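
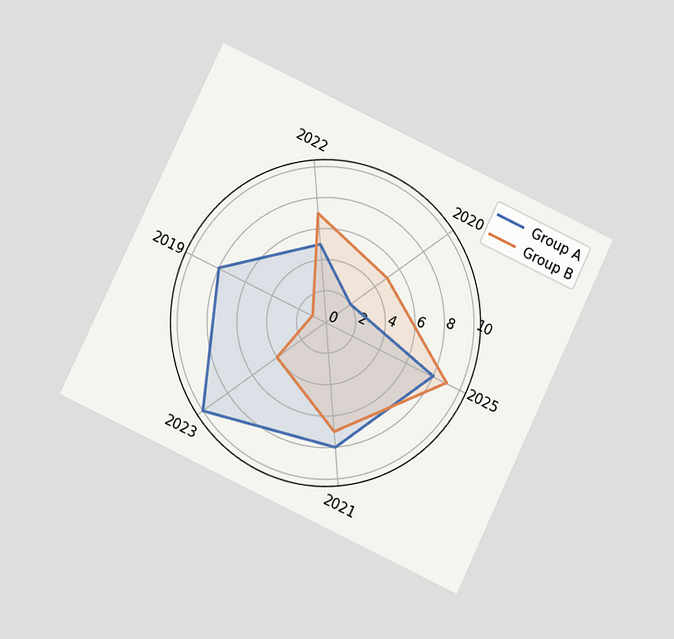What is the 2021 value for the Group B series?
The chart is tilted about 26° clockwise and viewed at a slight angle. On the 2021 axis, Group B reaches 7.

7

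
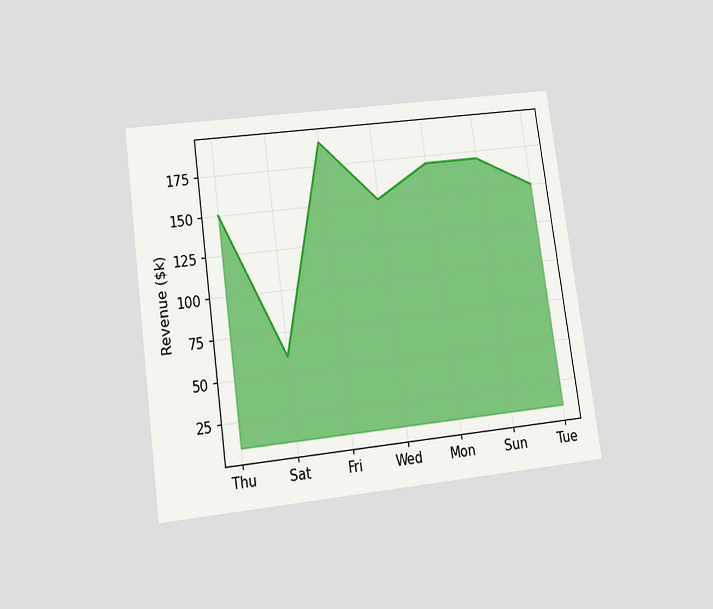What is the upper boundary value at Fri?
$190k

The chart is tilted about 8° counter-clockwise and viewed slightly from below. At Fri the upper boundary is at $190k.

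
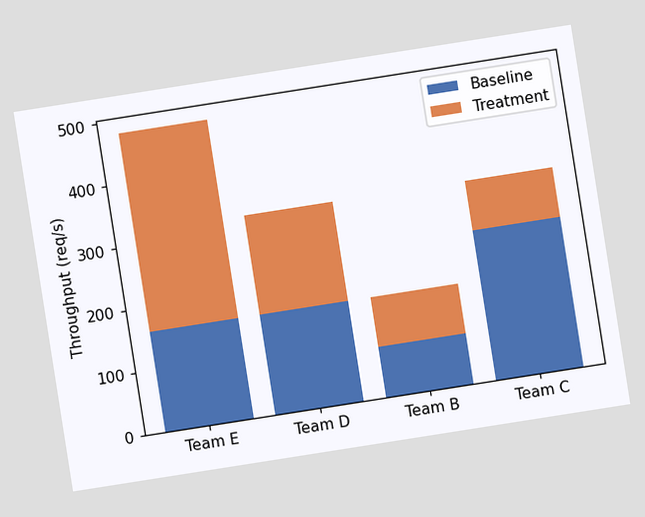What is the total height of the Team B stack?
The chart is tilted about 9° counter-clockwise. The Team B stack's top reaches 160req/s on the y-axis.

160req/s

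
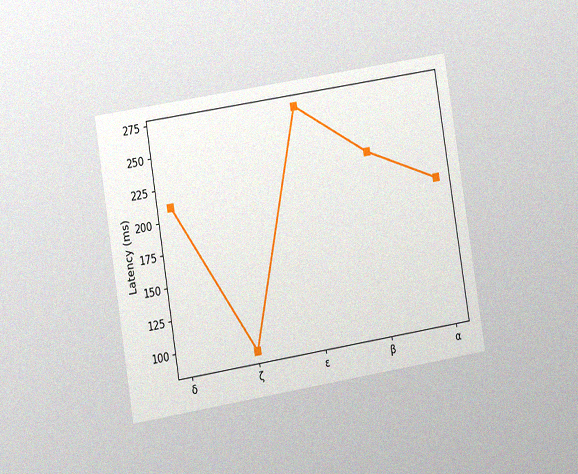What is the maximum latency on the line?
The chart is tilted about 9° counter-clockwise and viewed at a slight angle, with some photo noise. The highest point is at ε, and reading across to the y-axis gives 270ms.

270ms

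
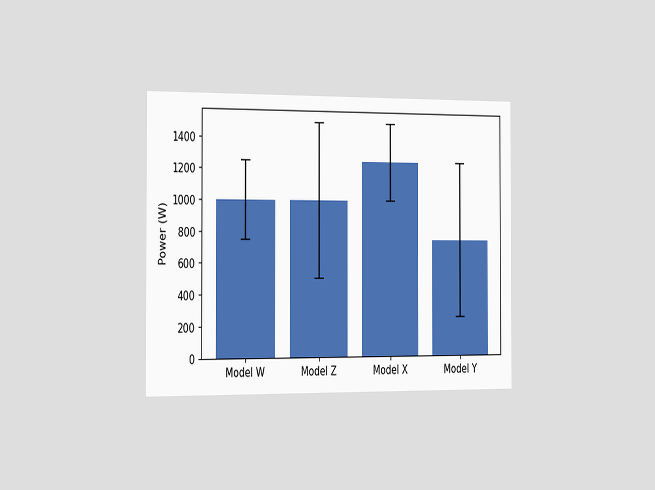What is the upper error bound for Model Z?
The chart is viewed slightly from the left. The Model Z bar's upper whisker reaches 1500W.

1500W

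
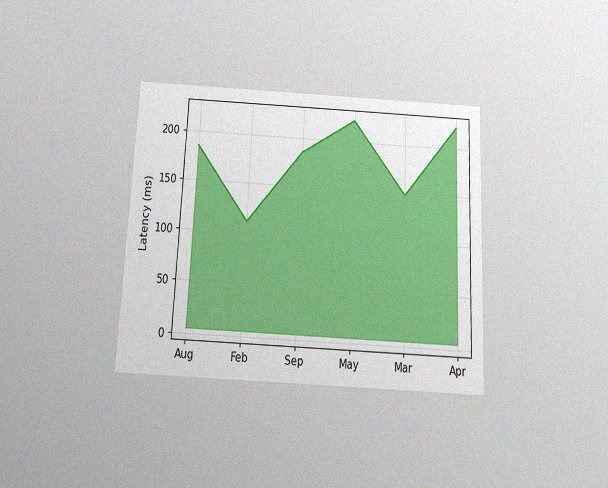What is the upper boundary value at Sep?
The chart is tilted about 3° clockwise and viewed slightly from below, with some photo noise. At Sep the upper boundary is at 185ms.

185ms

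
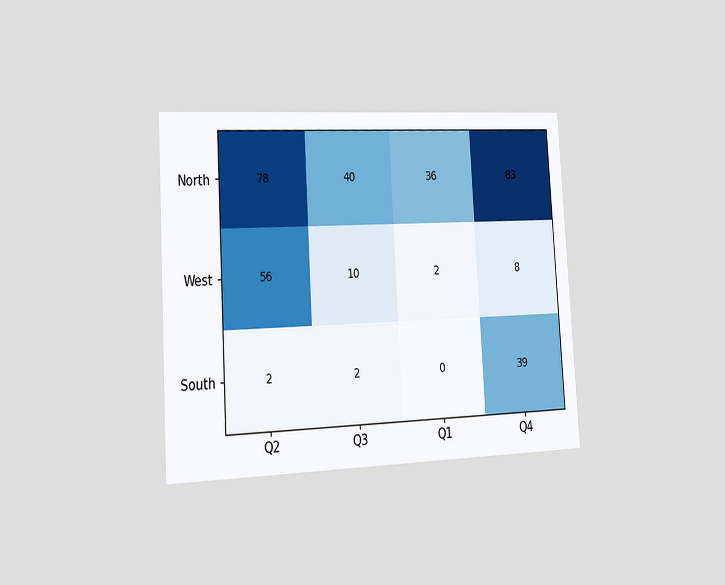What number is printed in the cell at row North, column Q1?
36

The chart is tilted about 3° counter-clockwise and viewed slightly from the left. The (North, Q1) cell reads 36.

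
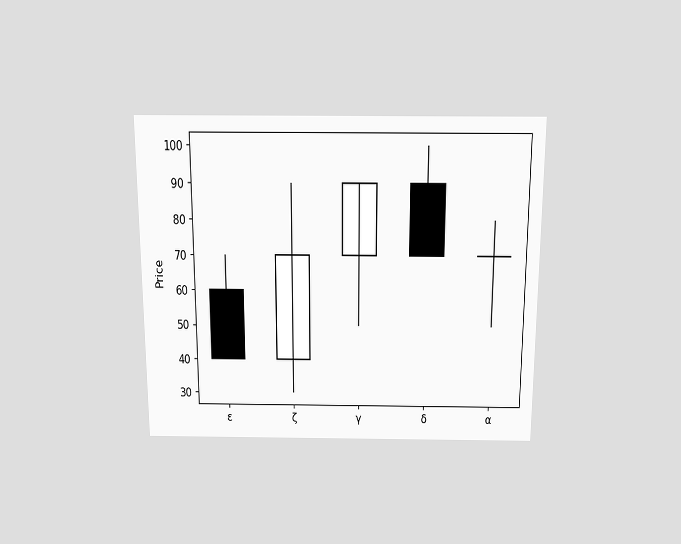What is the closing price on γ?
90

The chart is viewed slightly from above. The γ candle closes at 90.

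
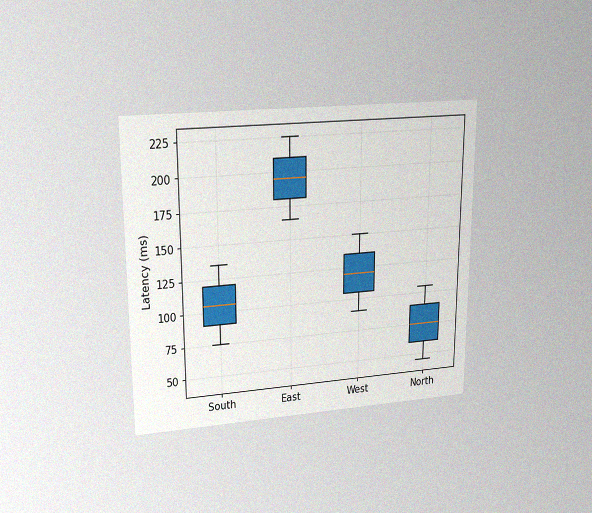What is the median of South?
105ms

The chart is viewed at a slight angle, with some photo noise. The median line in the South box sits at 105ms.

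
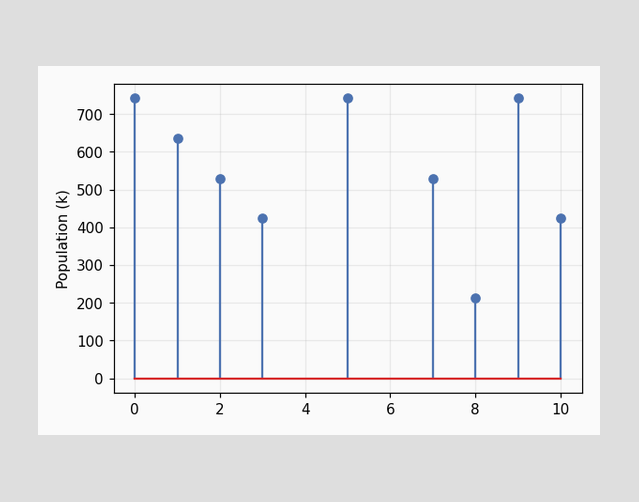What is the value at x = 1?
The stem at x=1 reaches 636k.

636k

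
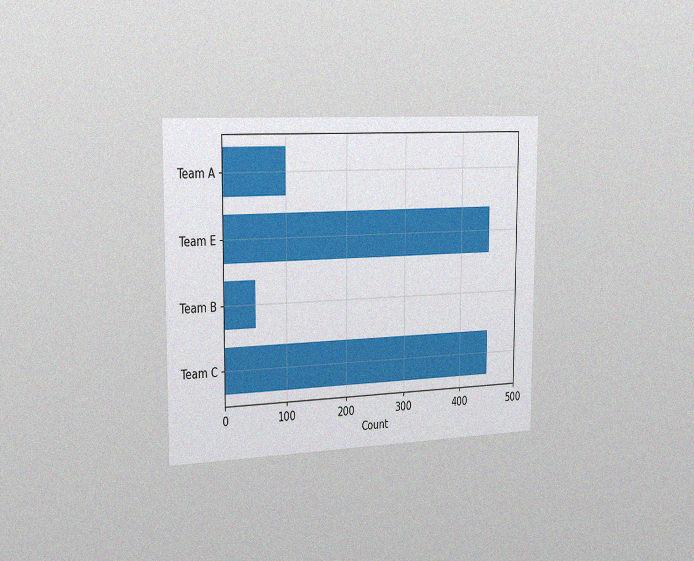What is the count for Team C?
450

The chart is viewed slightly from the left, with some photo noise. Reading along the chart's x-axis, the Team C bar reaches 450.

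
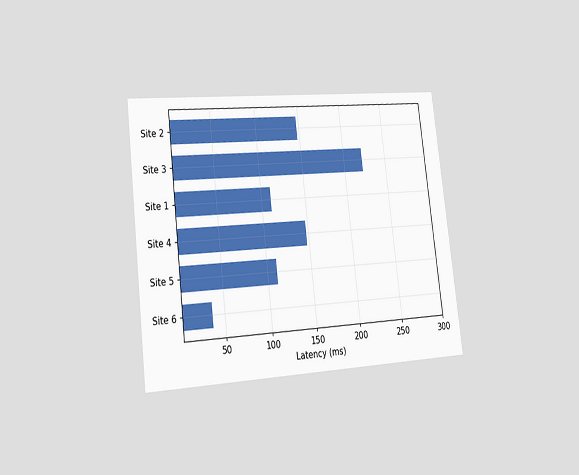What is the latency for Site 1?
The chart is tilted about 7° counter-clockwise and viewed slightly from the left. Reading along the chart's x-axis, the Site 1 bar reaches 111ms.

111ms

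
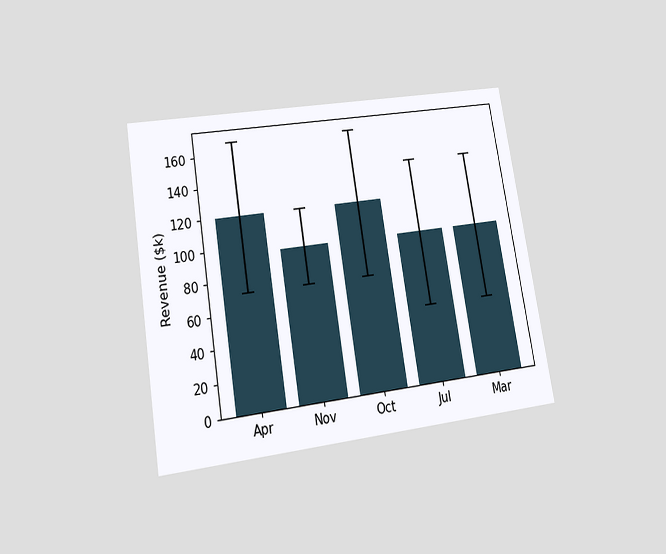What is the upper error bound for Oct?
The chart is tilted about 9° counter-clockwise and viewed at a slight angle. The Oct bar's upper whisker reaches $168k.

$168k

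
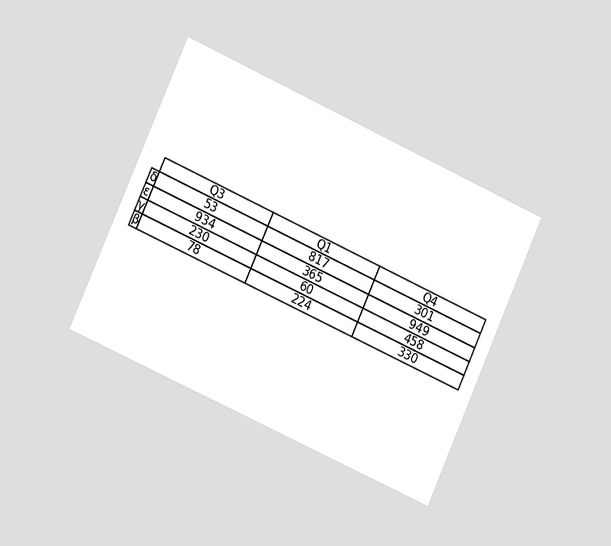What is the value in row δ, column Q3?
53

The chart is tilted about 24° clockwise and viewed slightly from the left. The (δ, Q3) cell reads 53.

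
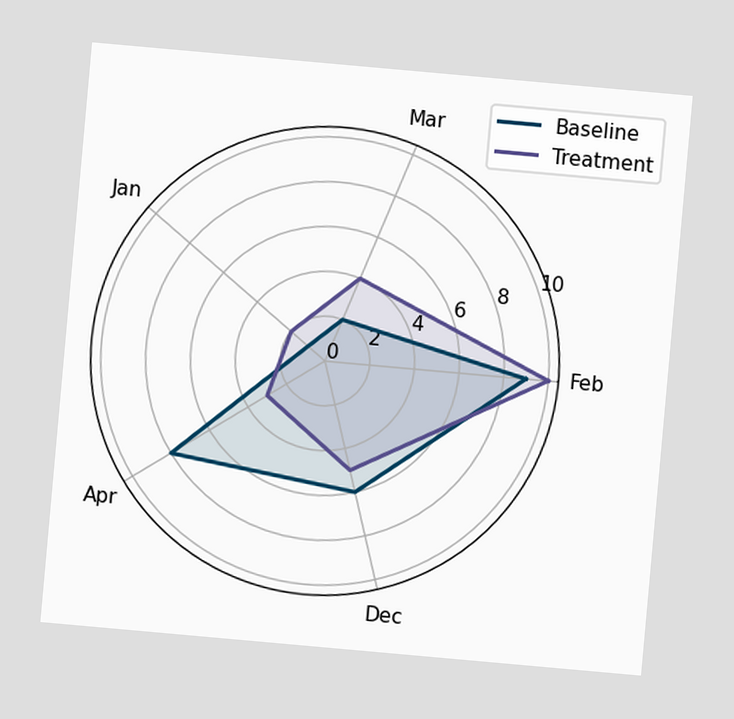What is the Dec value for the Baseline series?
The chart is tilted about 5° clockwise. On the Dec axis, Baseline reaches 6.

6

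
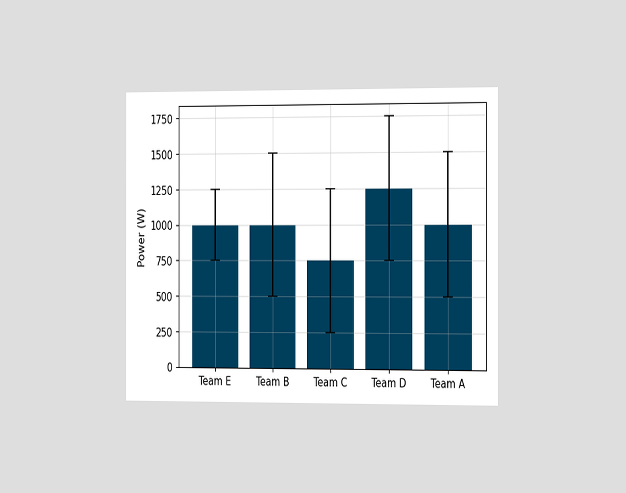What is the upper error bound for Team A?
1500W

The chart is viewed slightly from the right. The Team A bar's upper whisker reaches 1500W.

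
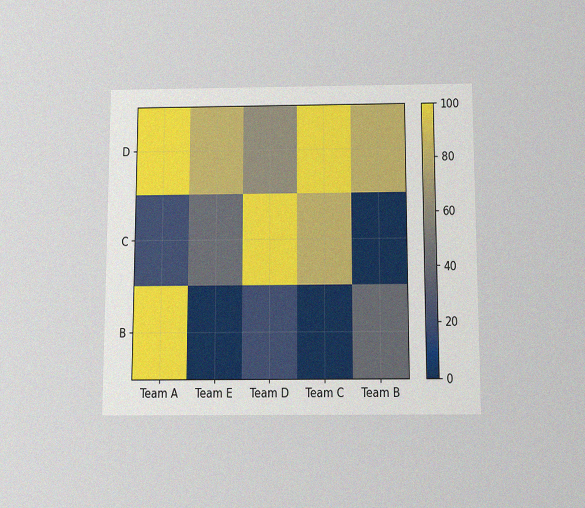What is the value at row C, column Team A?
20

The chart is viewed slightly from below, with some photo noise. Matching cell (C, Team A) against the colorbar gives 20.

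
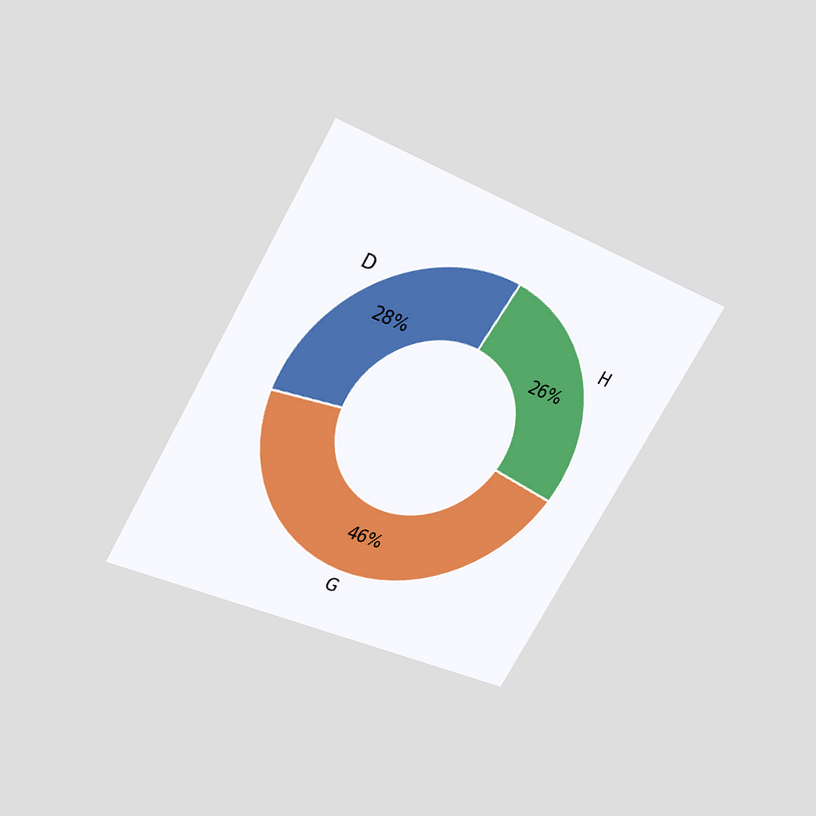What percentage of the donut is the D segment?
28%

The chart is tilted about 30° clockwise and viewed slightly from above. The D segment takes up 28% of the ring.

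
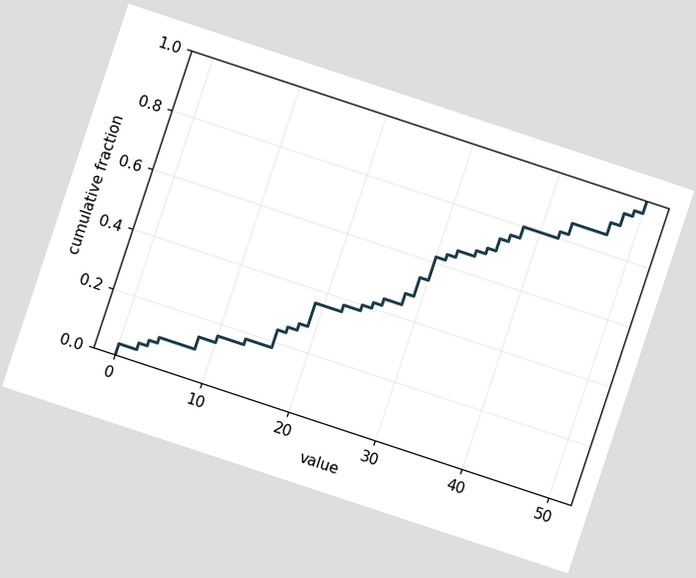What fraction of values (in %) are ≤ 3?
The chart is tilted about 18° clockwise. At x=3 the ECDF step is at 8%.

8%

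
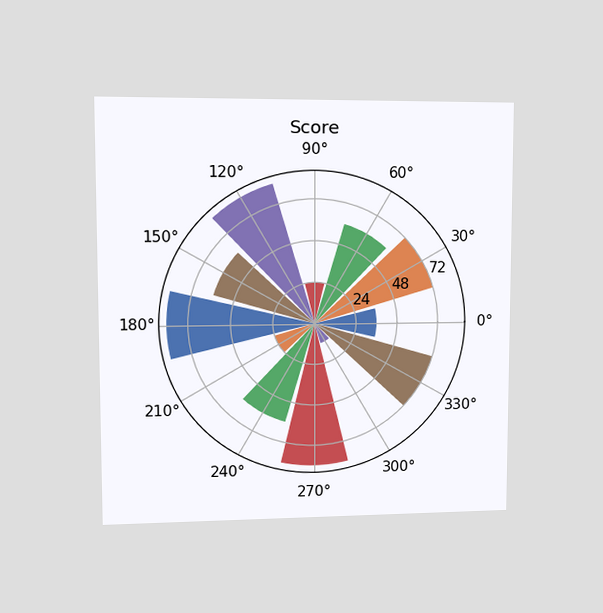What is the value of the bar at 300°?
12

The chart is viewed at a slight angle. The bar at 300° reaches 12 on the radial axis.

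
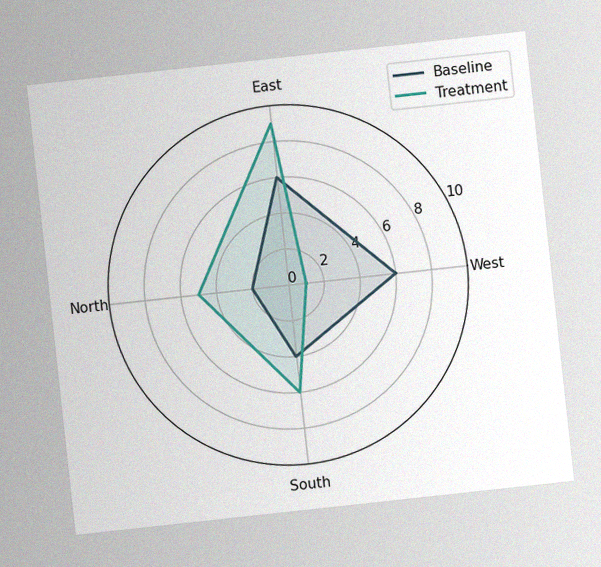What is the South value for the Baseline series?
The chart is tilted about 6° counter-clockwise, with some photo noise. On the South axis, Baseline reaches 4.

4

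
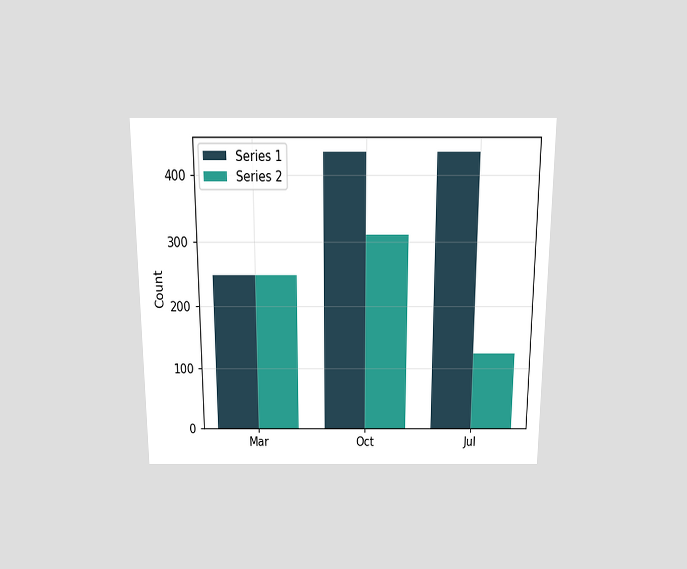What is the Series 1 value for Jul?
The chart is viewed slightly from above. The Series 1 bar at Jul reaches 434 on the y-axis.

434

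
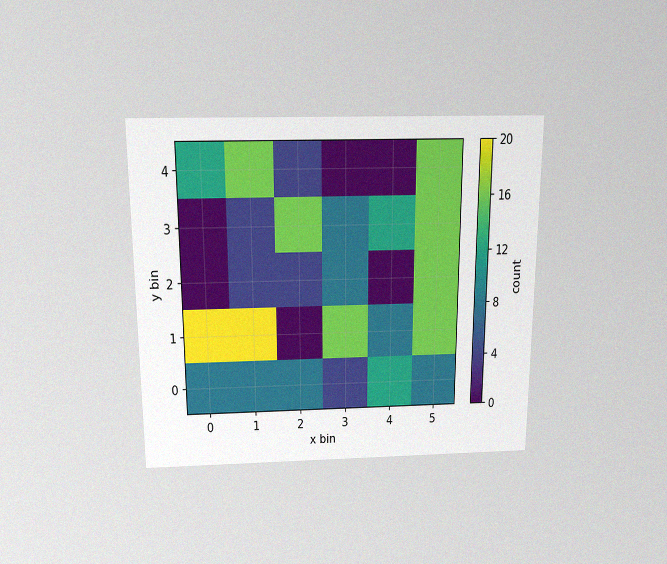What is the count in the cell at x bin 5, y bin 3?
The chart is viewed slightly from above, with some photo noise. Matching the cell (5, 3) against the colorbar gives 16.

16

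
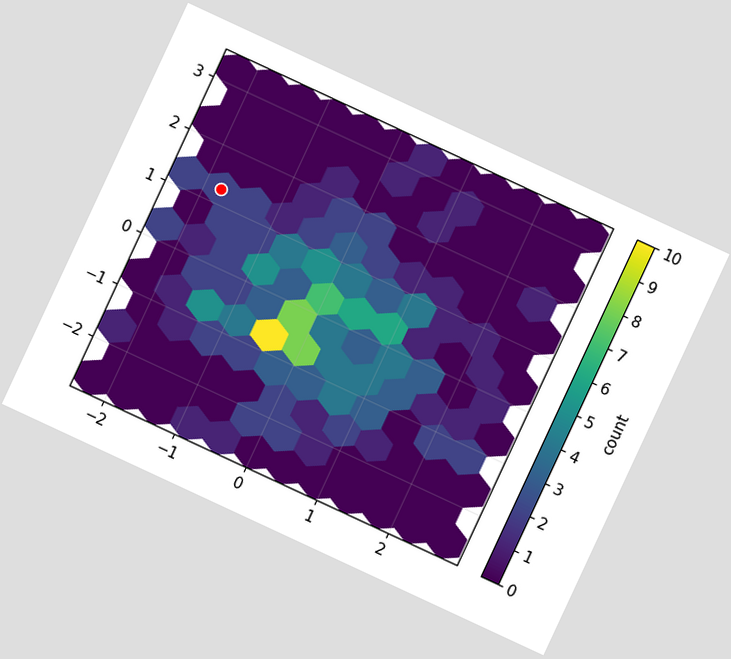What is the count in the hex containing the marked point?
The chart is tilted about 25° clockwise. The marked hex reads 2 on the colorbar.

2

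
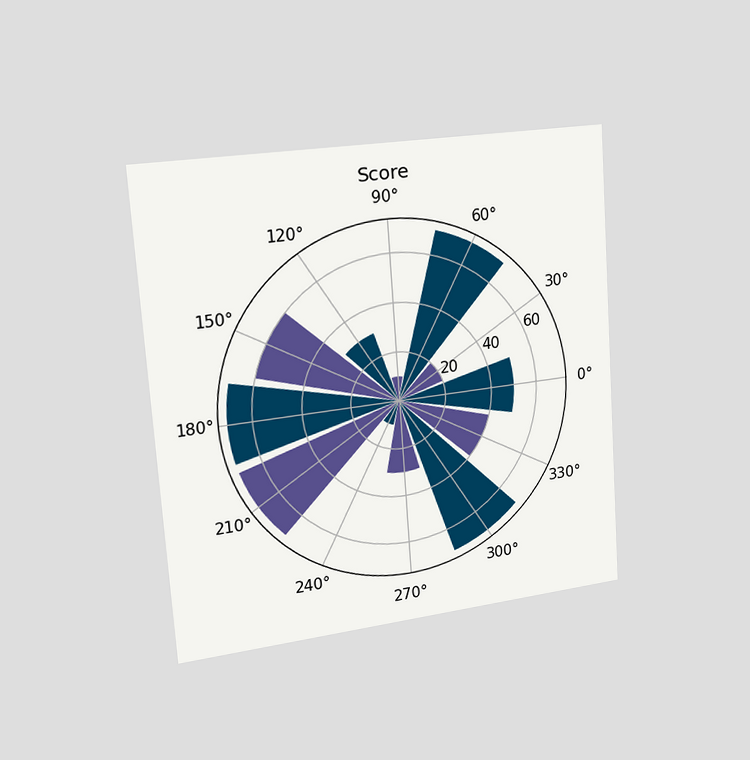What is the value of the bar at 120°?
The chart is tilted about 4° counter-clockwise and viewed slightly from the left. The bar at 120° reaches 30 on the radial axis.

30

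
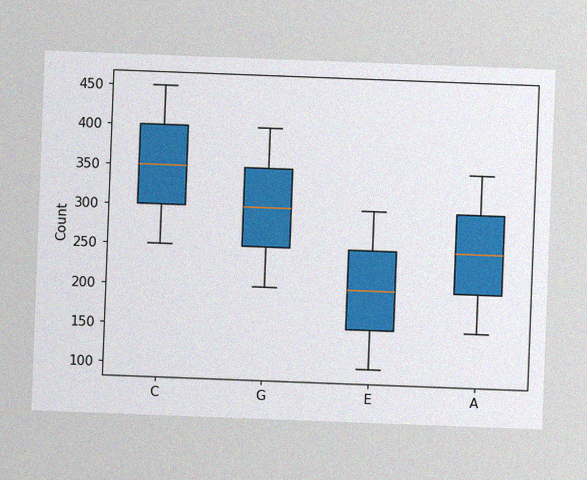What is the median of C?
The chart is tilted about 2° clockwise, with some photo noise. The median line in the C box sits at 350.

350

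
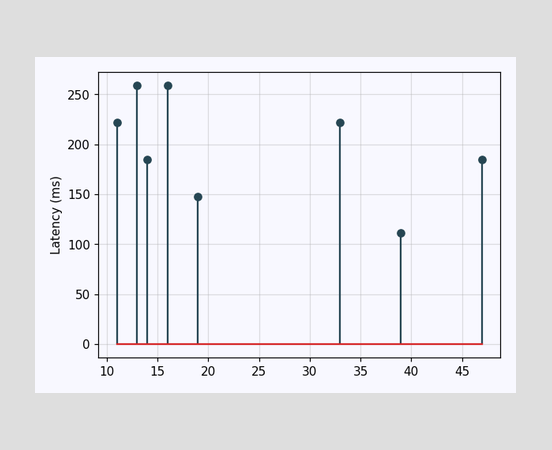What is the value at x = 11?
222ms

The stem at x=11 reaches 222ms.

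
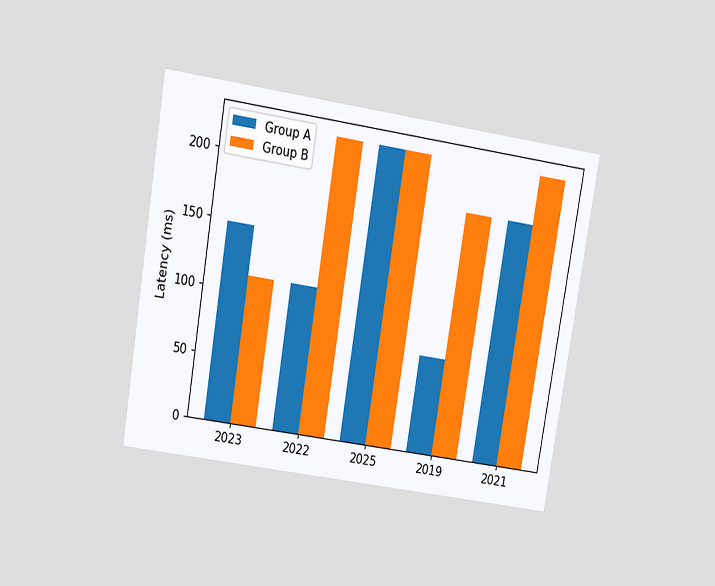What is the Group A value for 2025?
222ms

The chart is tilted about 9° clockwise and viewed slightly from above. The Group A bar at 2025 reaches 222ms on the y-axis.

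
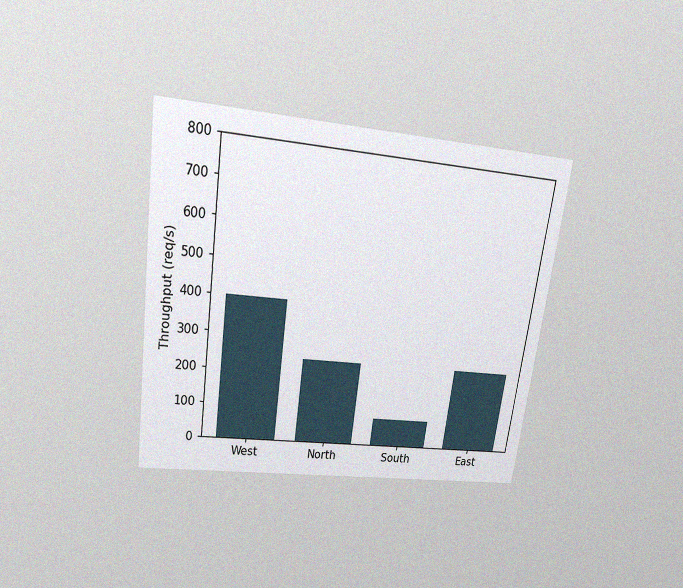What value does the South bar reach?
The chart is tilted about 8° clockwise and viewed slightly from above, with some photo noise. Reading along the chart's y-axis, the South bar reaches 80req/s.

80req/s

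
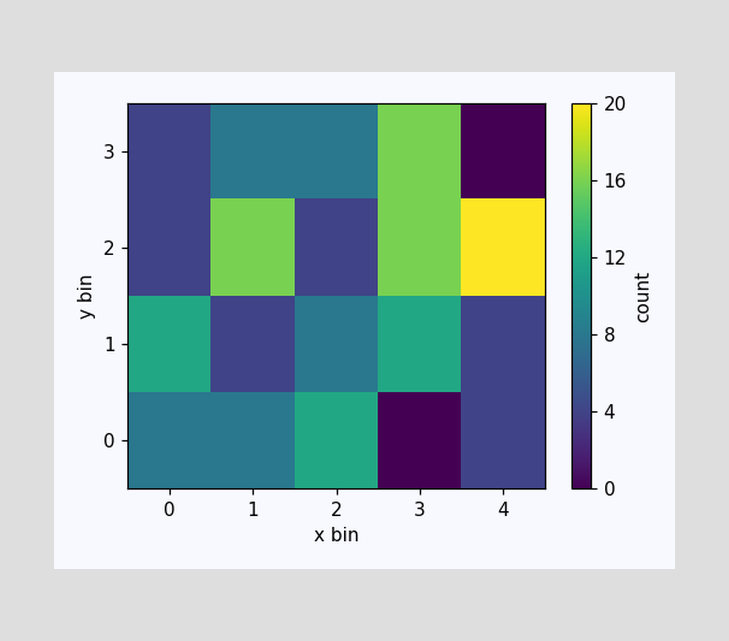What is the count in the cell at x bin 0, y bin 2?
4

Matching the cell (0, 2) against the colorbar gives 4.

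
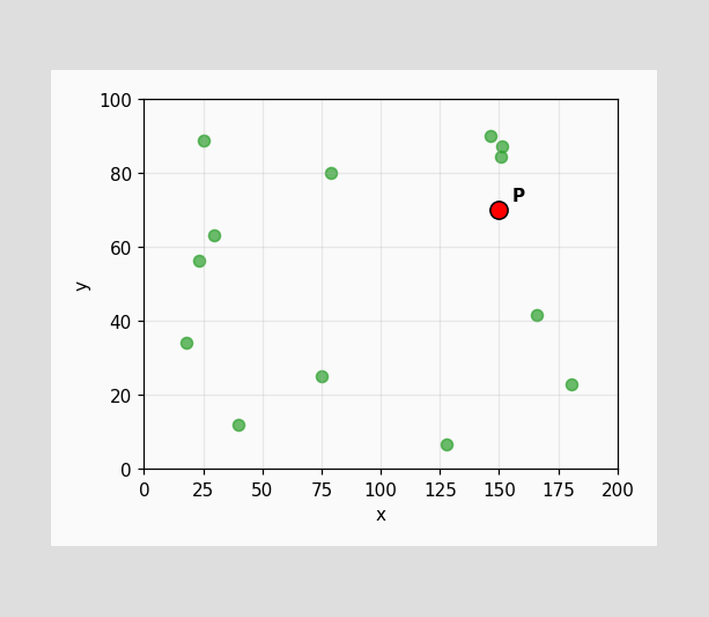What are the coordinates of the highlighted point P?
Following the gridlines from P to each axis, P sits at (150, 70).

(150, 70)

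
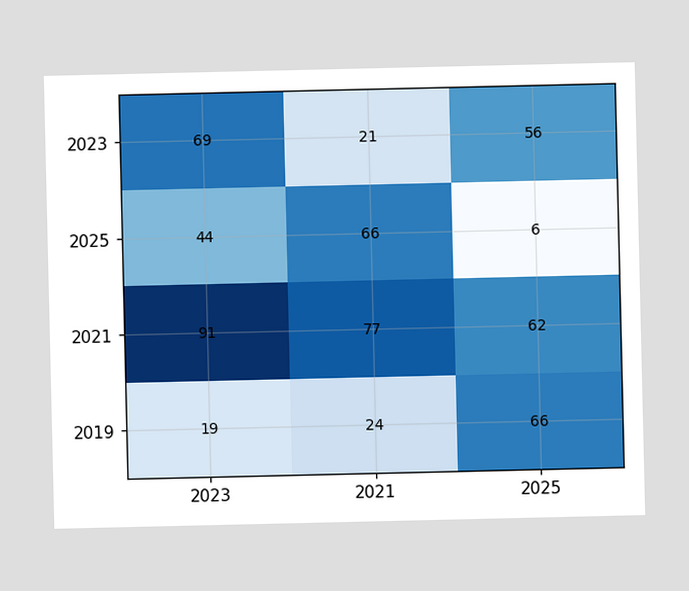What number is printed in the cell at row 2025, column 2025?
6

The (2025, 2025) cell reads 6.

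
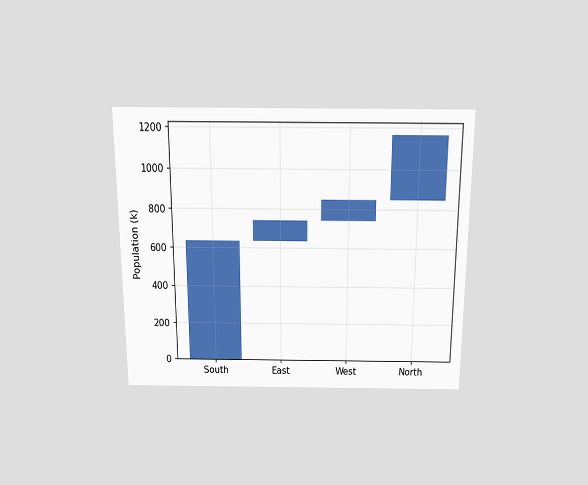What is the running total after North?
The chart is viewed slightly from above. After North the running total reaches 1166k.

1166k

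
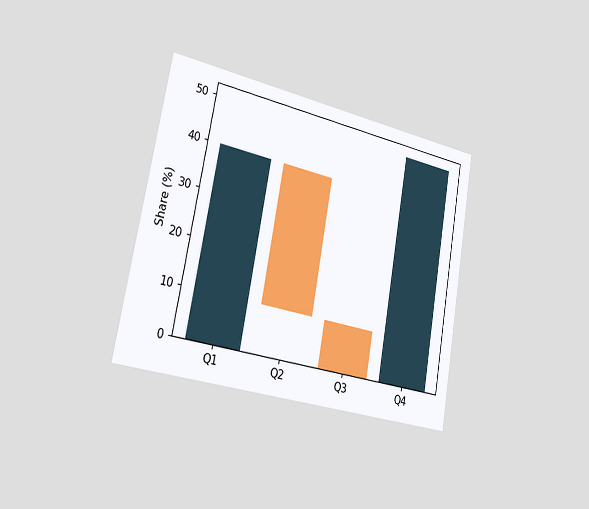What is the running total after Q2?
The chart is tilted about 10° clockwise and viewed slightly from the left. After Q2 the running total reaches 10%.

10%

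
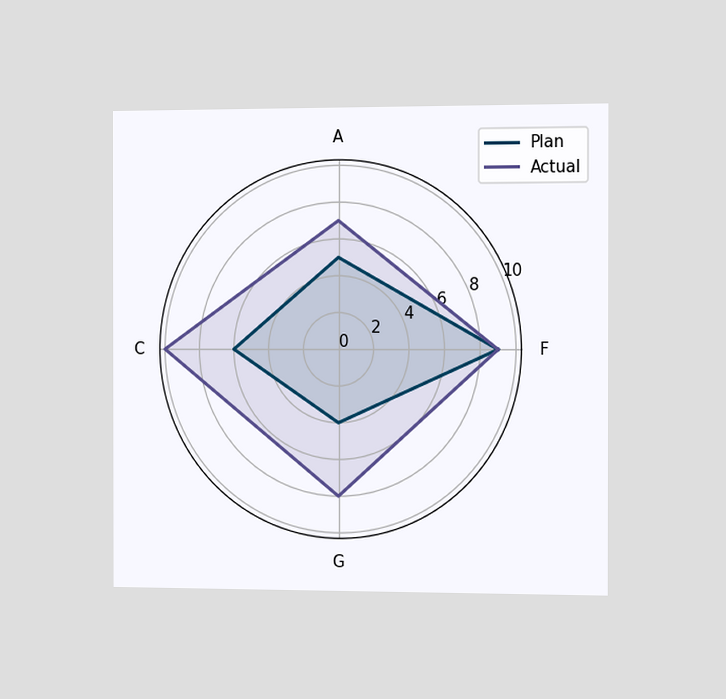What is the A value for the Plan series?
The chart is viewed slightly from the right. On the A axis, Plan reaches 5.

5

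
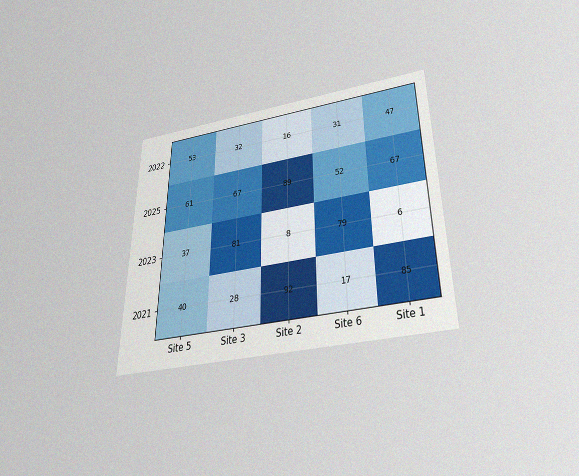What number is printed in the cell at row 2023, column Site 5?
The chart is viewed slightly from below, with some photo noise. The (2023, Site 5) cell reads 37.

37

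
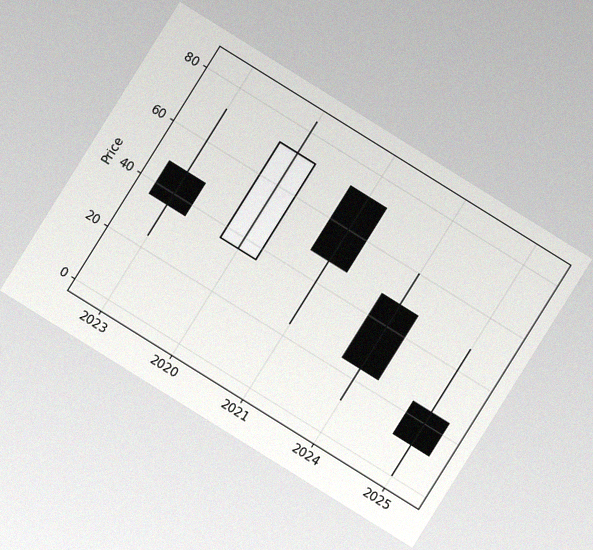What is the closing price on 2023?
36

The chart is tilted about 32° clockwise, with some photo noise. The 2023 candle closes at 36.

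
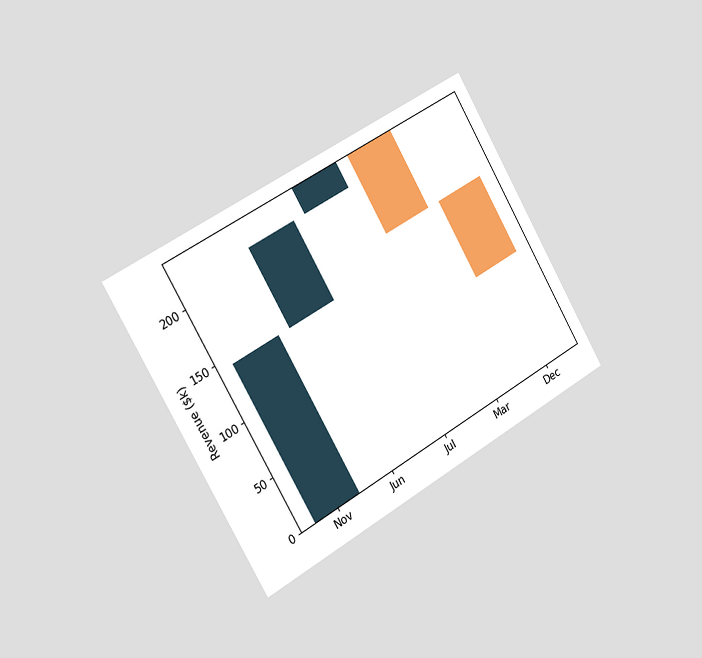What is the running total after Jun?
The chart is tilted about 30° counter-clockwise and viewed slightly from the left. After Jun the running total reaches $216k.

$216k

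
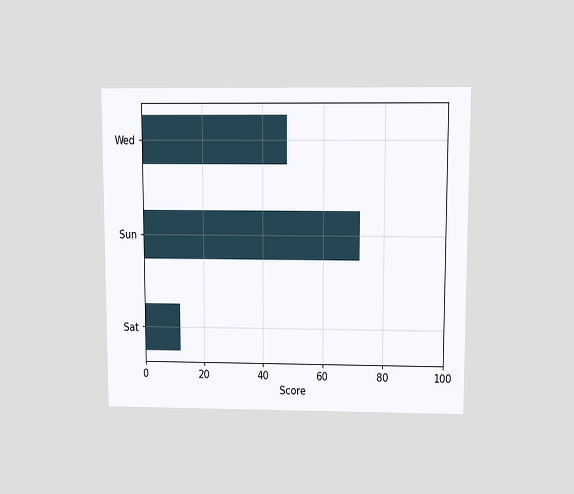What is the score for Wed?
The chart is viewed slightly from above. Reading along the chart's x-axis, the Wed bar reaches 48.

48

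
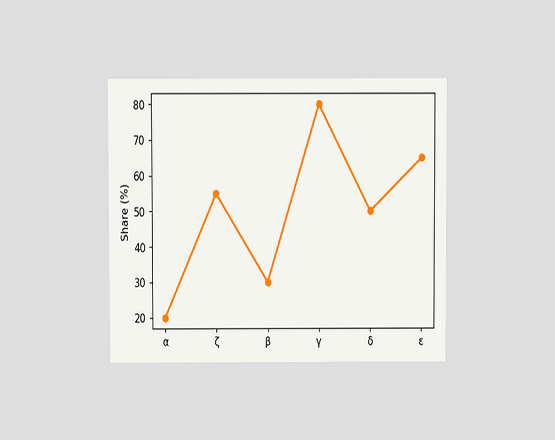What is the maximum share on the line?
80%

The chart is viewed at a slight angle. The highest point is at γ, and reading across to the y-axis gives 80%.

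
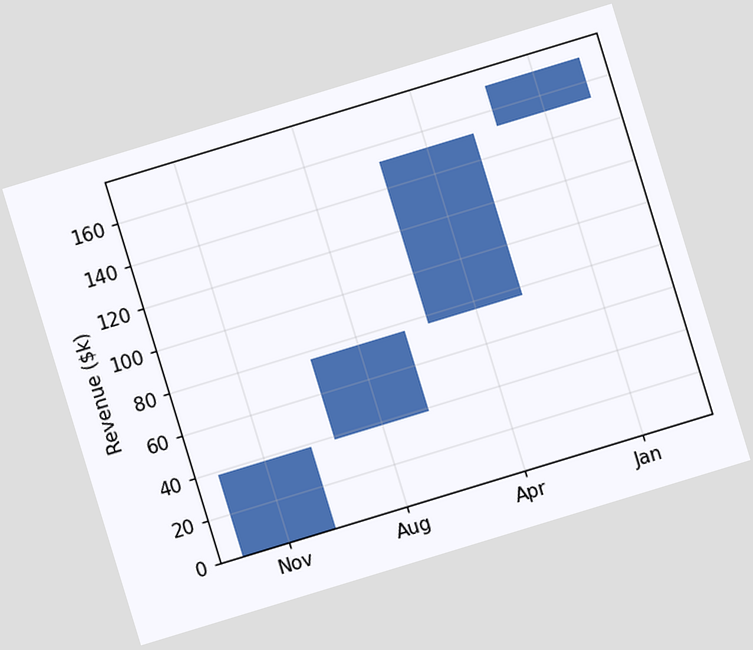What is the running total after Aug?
$76k

The chart is tilted about 17° counter-clockwise. After Aug the running total reaches $76k.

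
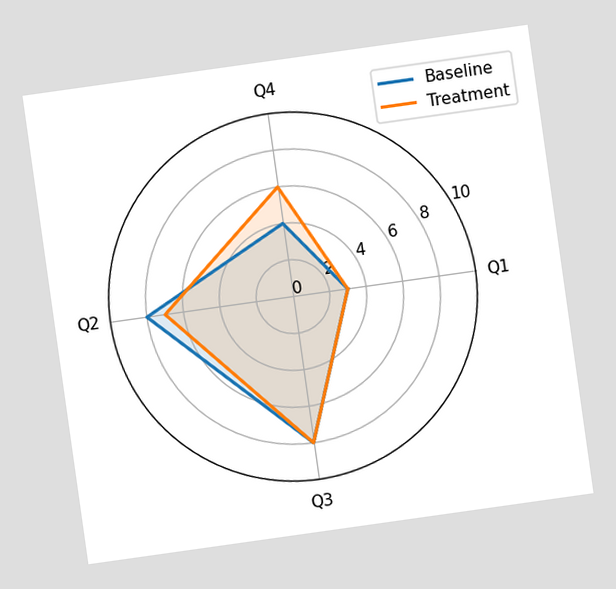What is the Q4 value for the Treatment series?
6

The chart is tilted about 8° counter-clockwise. On the Q4 axis, Treatment reaches 6.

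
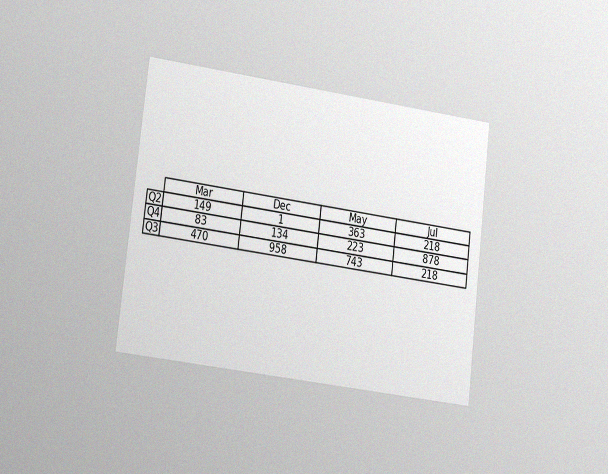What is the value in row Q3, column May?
743

The chart is tilted about 7° clockwise and viewed slightly from the left, with some photo noise. The (Q3, May) cell reads 743.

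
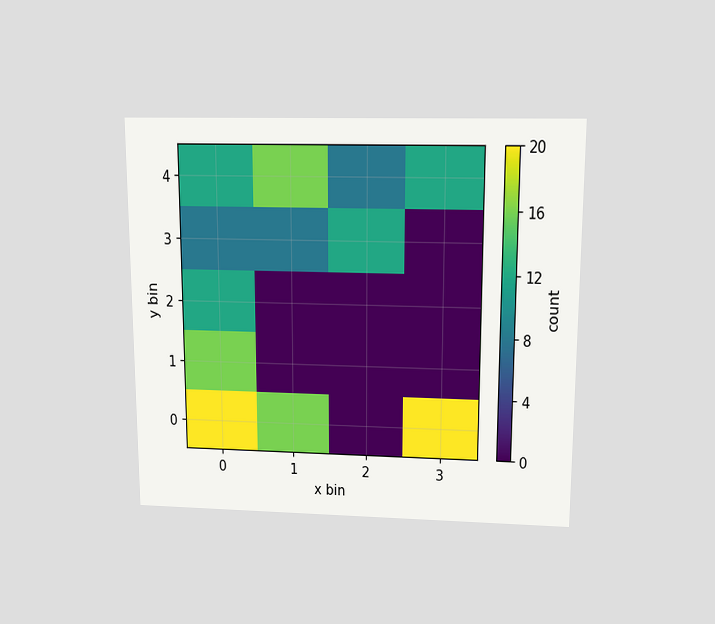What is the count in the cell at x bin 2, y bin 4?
The chart is viewed slightly from above. Matching the cell (2, 4) against the colorbar gives 8.

8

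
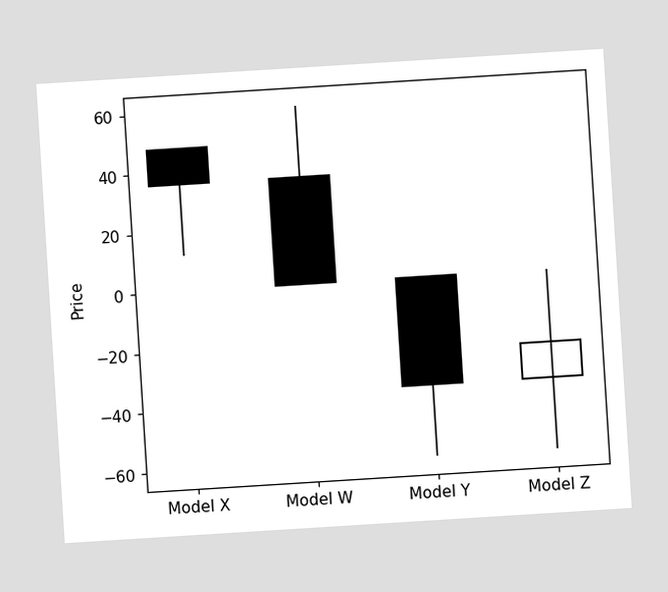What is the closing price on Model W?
The chart is tilted about 4° counter-clockwise. The Model W candle closes at 0.

0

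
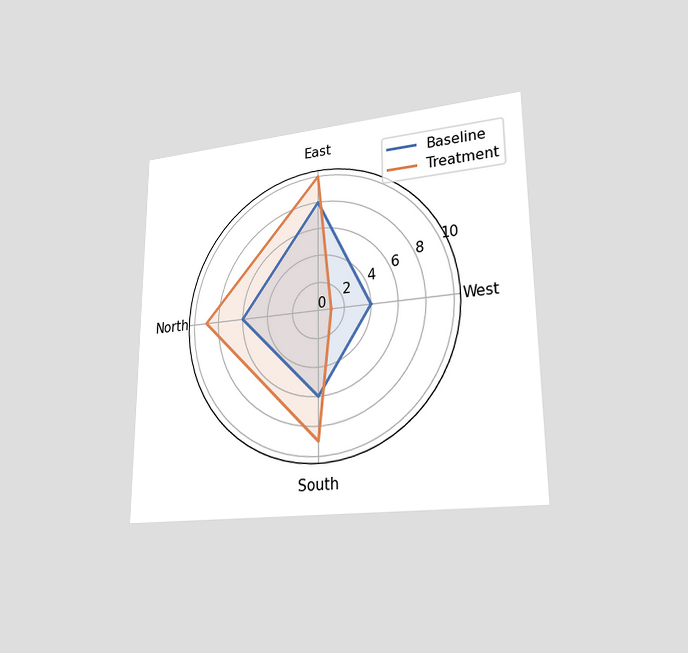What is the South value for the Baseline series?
6

The chart is viewed at a slight angle. On the South axis, Baseline reaches 6.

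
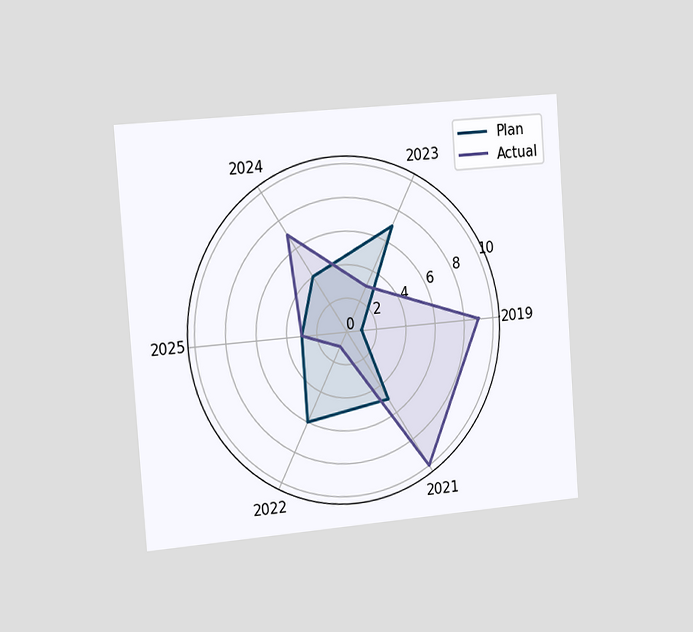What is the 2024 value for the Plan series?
4

The chart is tilted about 4° counter-clockwise and viewed slightly from the left. On the 2024 axis, Plan reaches 4.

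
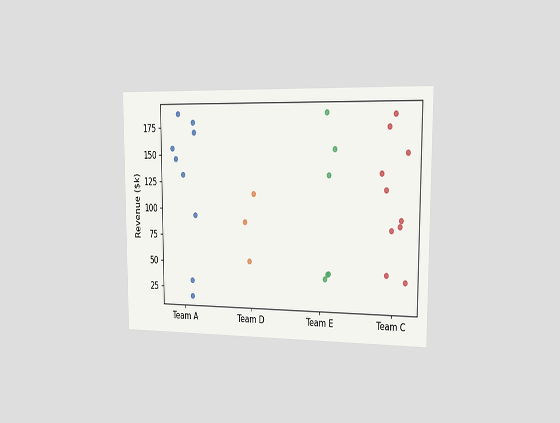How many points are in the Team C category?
10

The chart is viewed slightly from the right. Counting the markers in the Team C column gives 10.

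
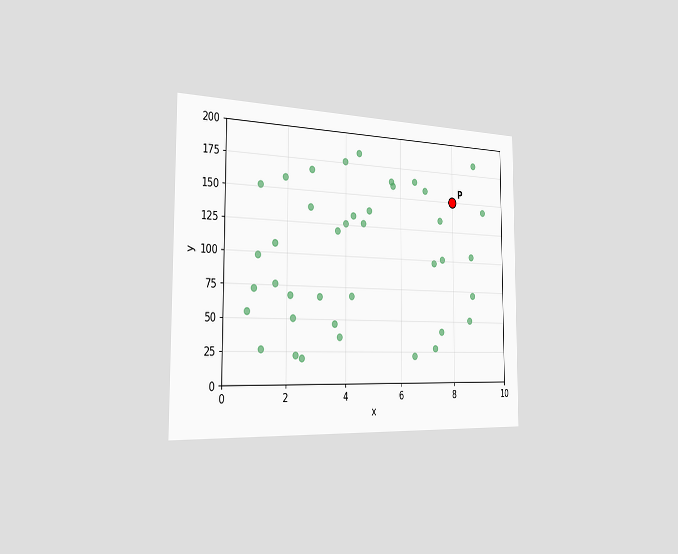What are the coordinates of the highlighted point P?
The chart is viewed slightly from the left. Following the gridlines from P to each axis, P sits at (8, 150).

(8, 150)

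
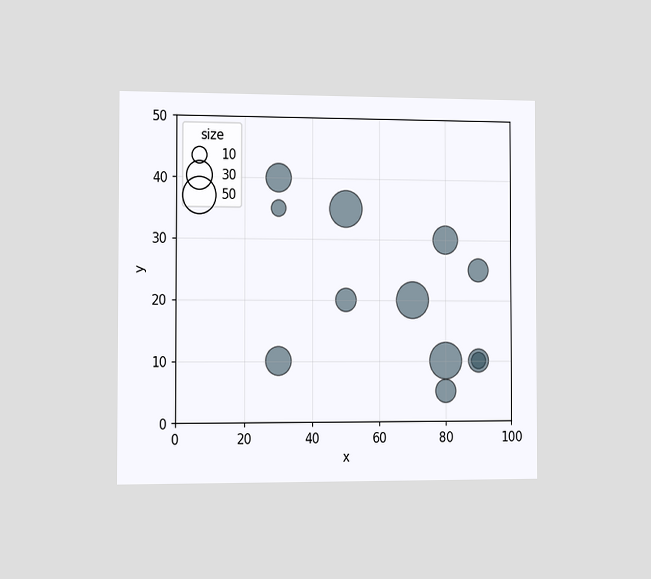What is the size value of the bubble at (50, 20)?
20

The chart is viewed slightly from the left. Matching the bubble at (50, 20) against the size legend gives 20.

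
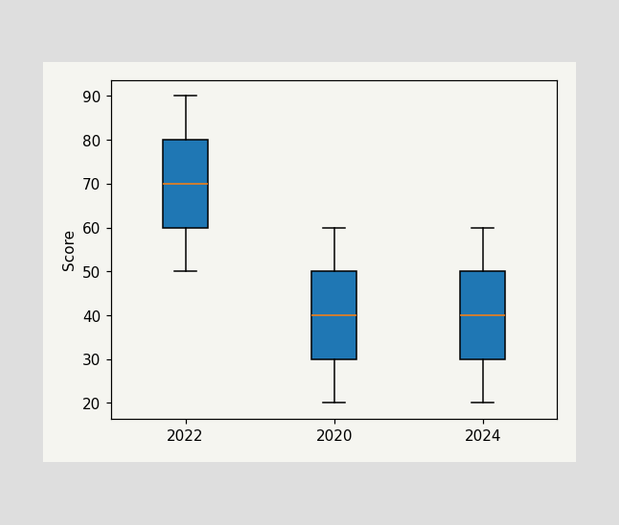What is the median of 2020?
40

The median line in the 2020 box sits at 40.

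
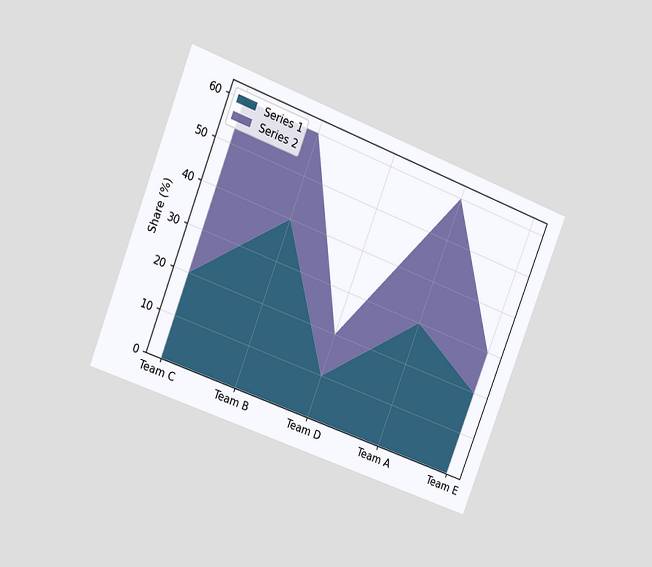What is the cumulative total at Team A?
The chart is tilted about 21° clockwise and viewed at a slight angle. The stacked total at Team A reaches 60%.

60%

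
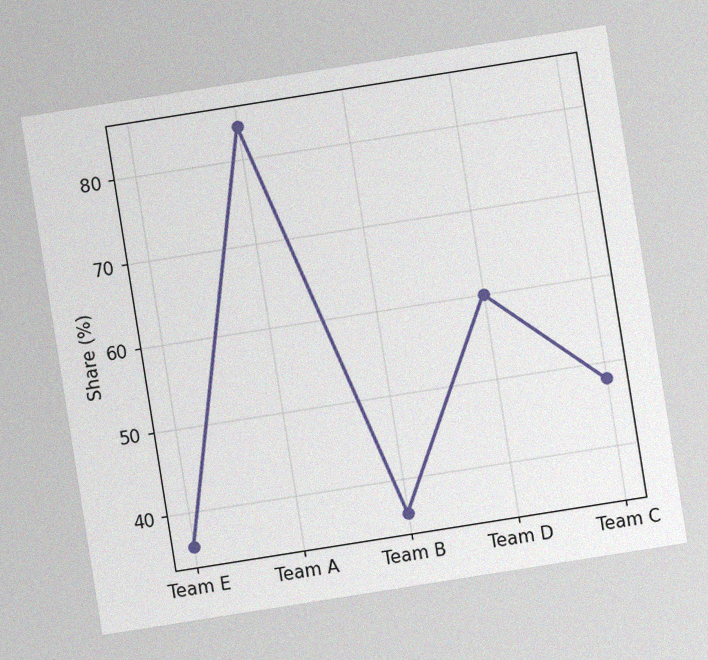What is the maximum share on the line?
The chart is tilted about 9° counter-clockwise, with some photo noise. The highest point is at Team A, and reading across to the y-axis gives 84%.

84%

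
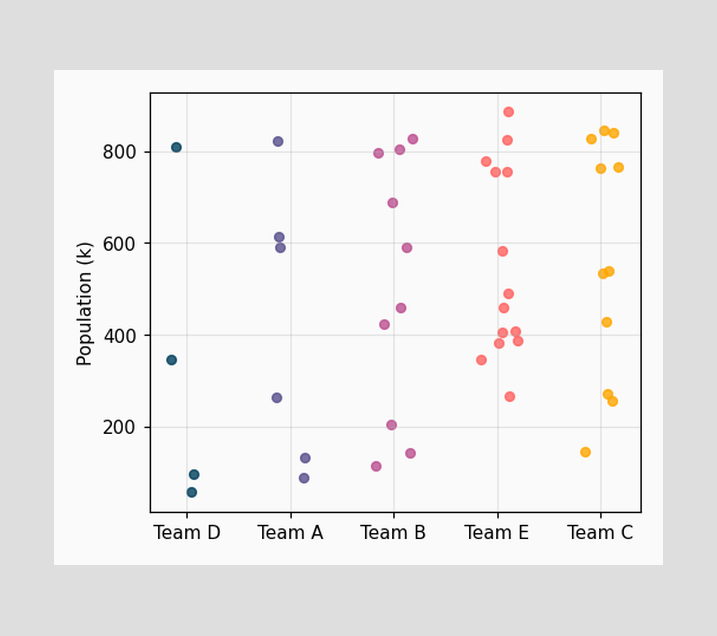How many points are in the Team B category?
Counting the markers in the Team B column gives 10.

10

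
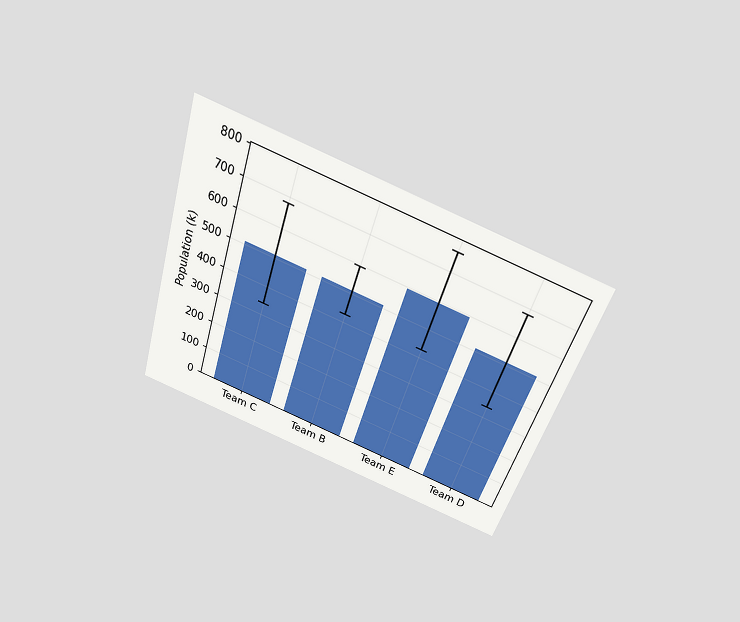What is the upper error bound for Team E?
765k

The chart is tilted about 18° clockwise and viewed slightly from above. The Team E bar's upper whisker reaches 765k.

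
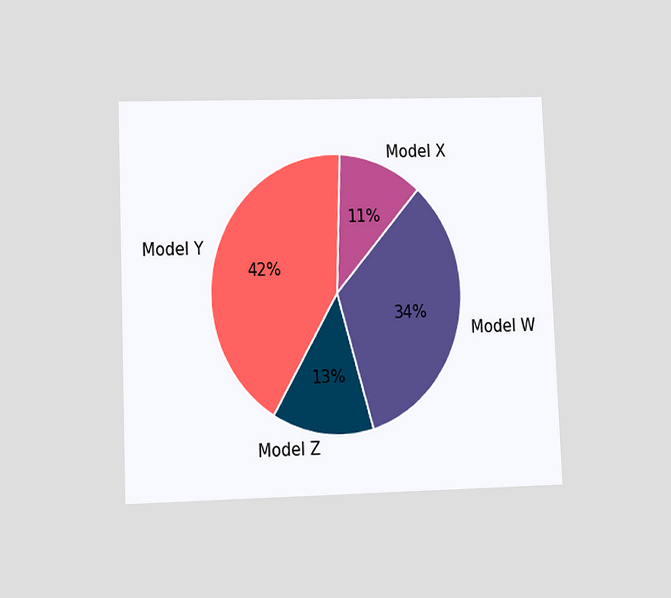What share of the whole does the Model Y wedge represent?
42%

The chart is tilted about 2° counter-clockwise and viewed at a slight angle. The Model Y slice takes up 42% of the pie.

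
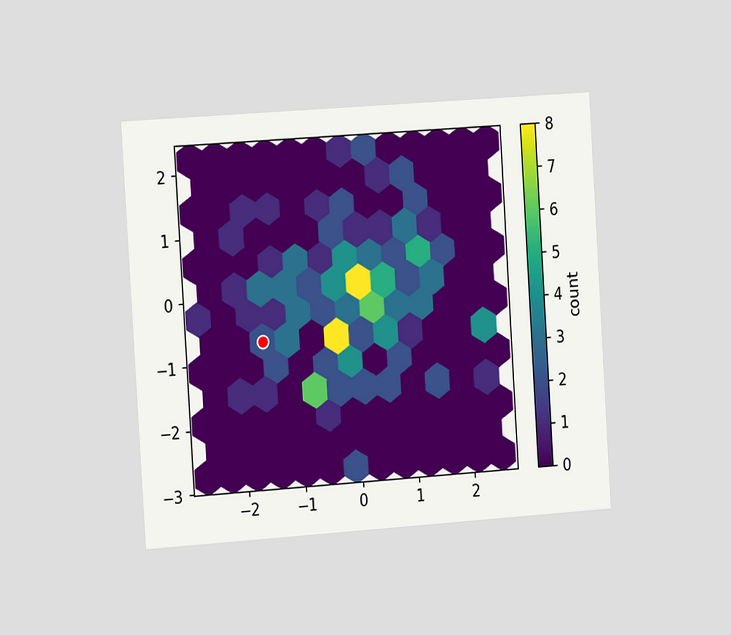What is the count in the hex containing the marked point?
2

The chart is tilted about 4° counter-clockwise and viewed slightly from the left. The marked hex reads 2 on the colorbar.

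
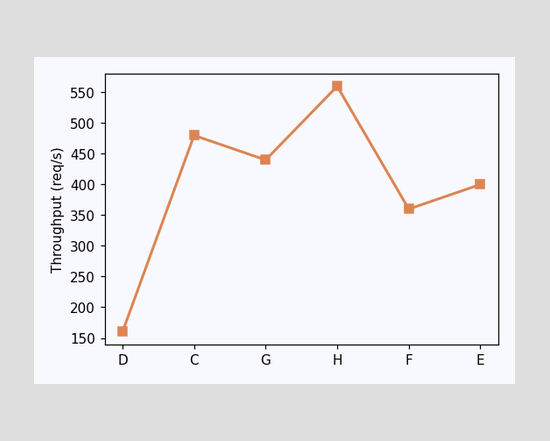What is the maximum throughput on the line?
560req/s

The highest point is at H, and reading across to the y-axis gives 560req/s.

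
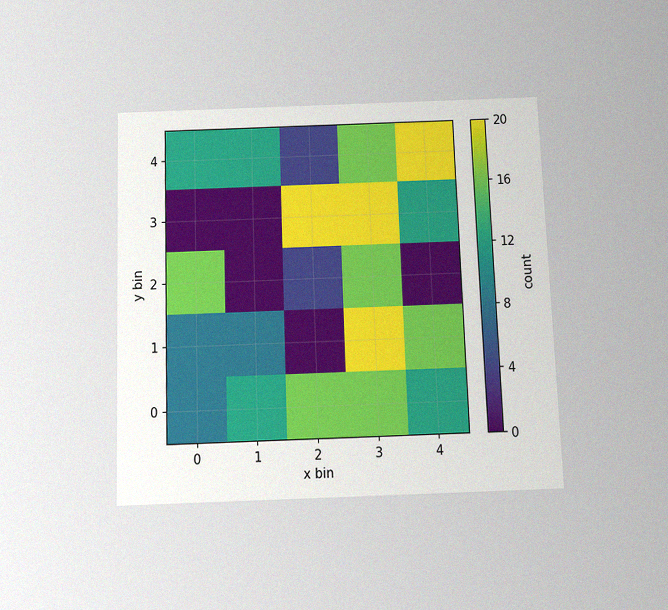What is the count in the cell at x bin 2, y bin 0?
16

The chart is tilted about 2° counter-clockwise and viewed slightly from below, with some photo noise. Matching the cell (2, 0) against the colorbar gives 16.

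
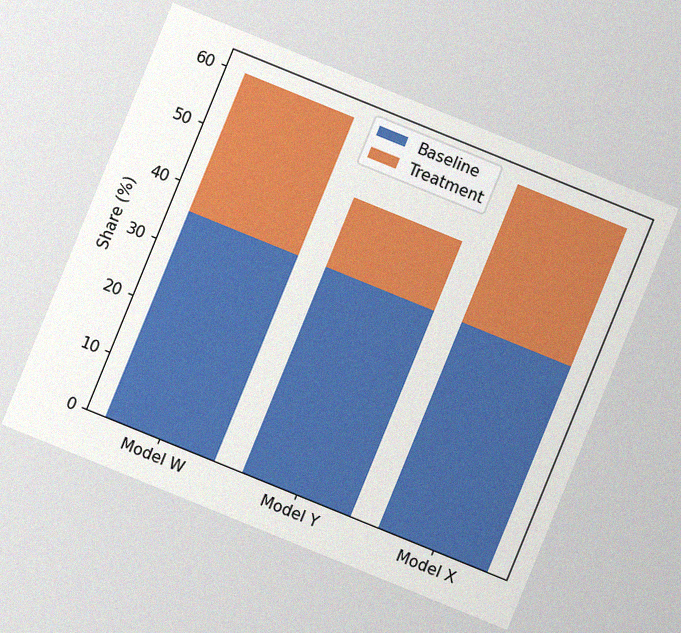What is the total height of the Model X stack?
60%

The chart is tilted about 22° clockwise, with some photo noise. The Model X stack's top reaches 60% on the y-axis.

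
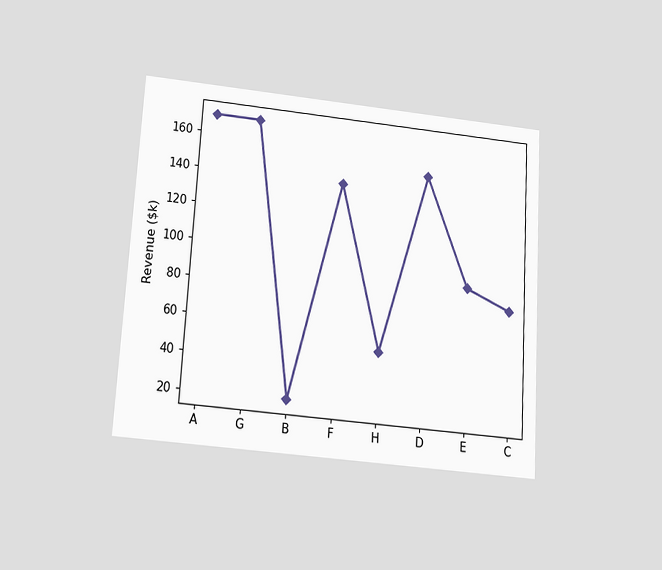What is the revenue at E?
$90k

The chart is tilted about 3° clockwise and viewed slightly from below. At E, the line is at $90k.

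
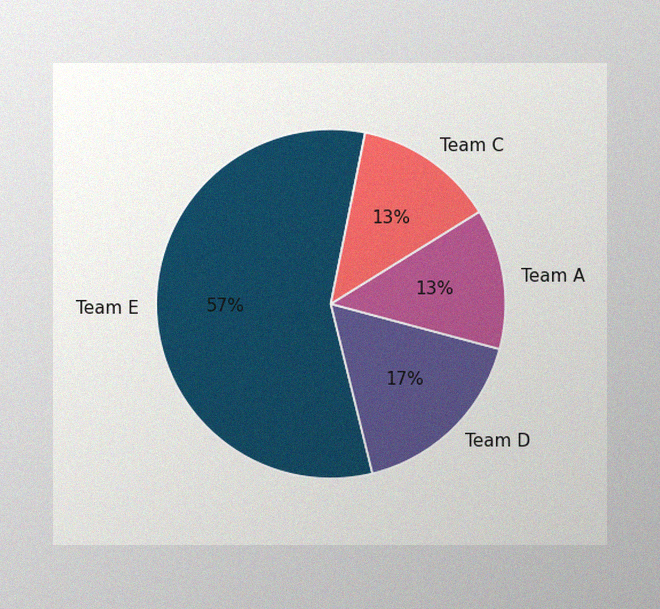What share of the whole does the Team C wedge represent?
The image has some photo noise and uneven lighting. The Team C slice takes up 13% of the pie.

13%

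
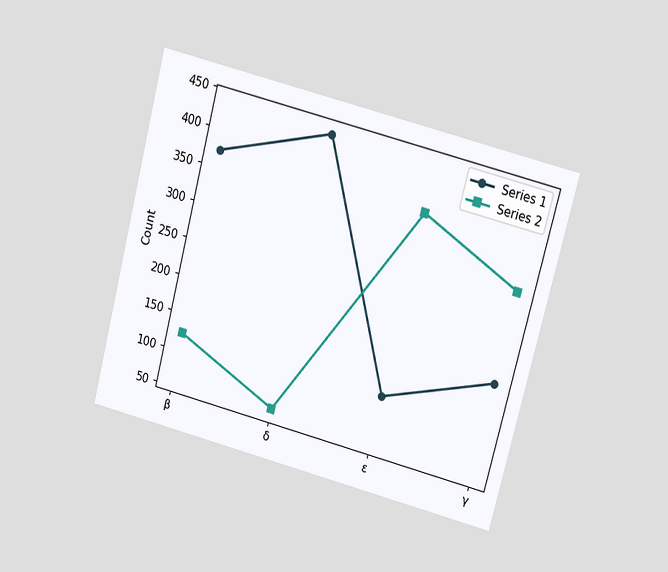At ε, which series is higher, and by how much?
The chart is tilted about 15° clockwise and viewed at a slight angle. At ε, Series 2 sits above the other line by 248.

Series 2, by 248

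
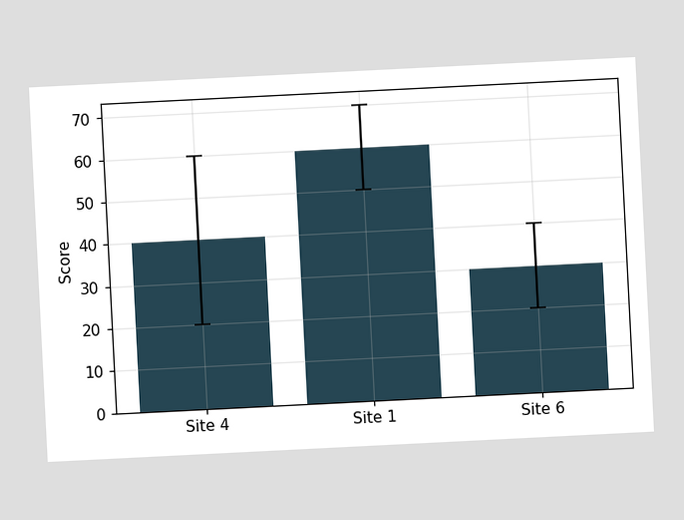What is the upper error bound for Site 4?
60

The chart is tilted about 3° counter-clockwise. The Site 4 bar's upper whisker reaches 60.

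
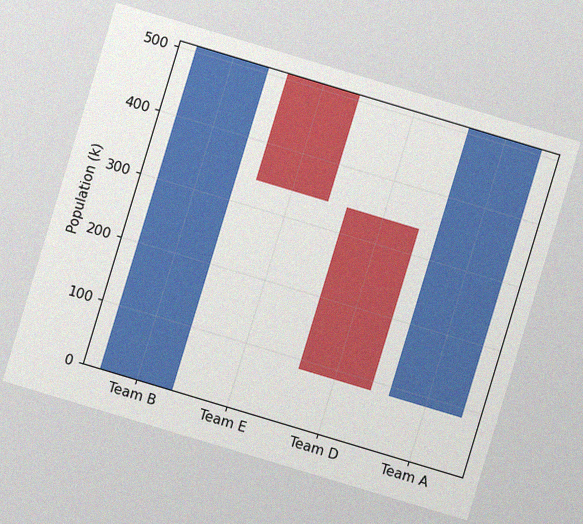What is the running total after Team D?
85k

The chart is tilted about 17° clockwise, with some photo noise. After Team D the running total reaches 85k.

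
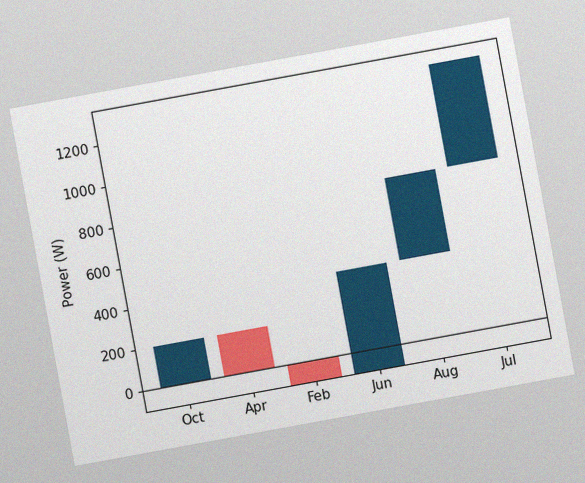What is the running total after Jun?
The chart is tilted about 10° counter-clockwise, with some photo noise. After Jun the running total reaches 400W.

400W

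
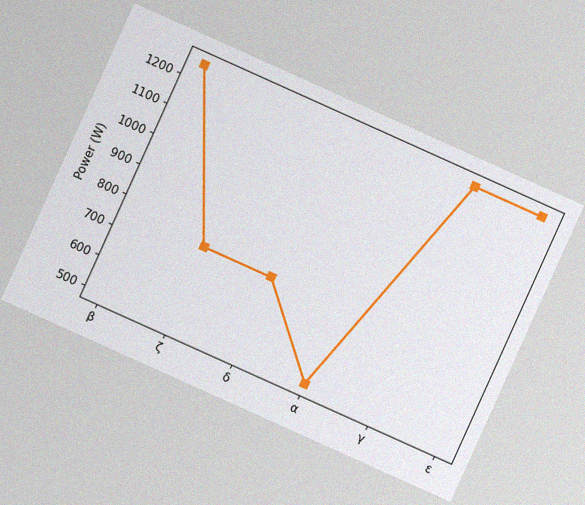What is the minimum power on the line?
The chart is tilted about 24° clockwise, with some photo noise. The lowest point is at α, and reading across to the y-axis gives 500W.

500W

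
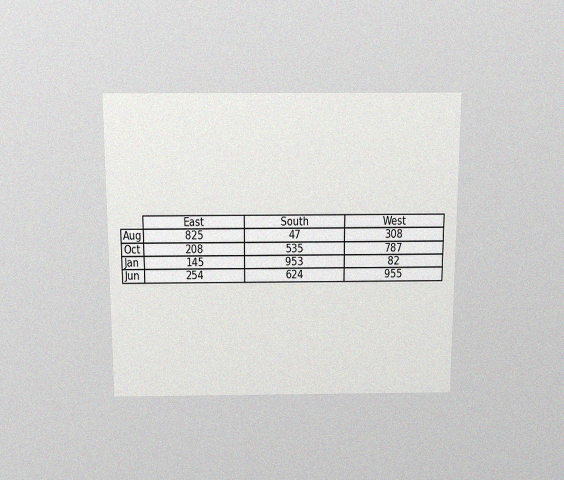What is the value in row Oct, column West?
The chart is viewed slightly from above, with some photo noise. The (Oct, West) cell reads 787.

787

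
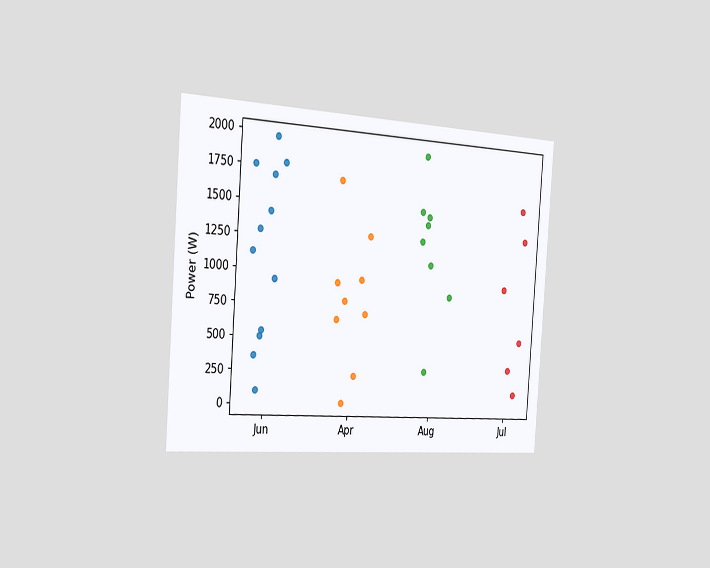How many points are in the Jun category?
The chart is tilted about 4° clockwise and viewed slightly from the left. Counting the markers in the Jun column gives 12.

12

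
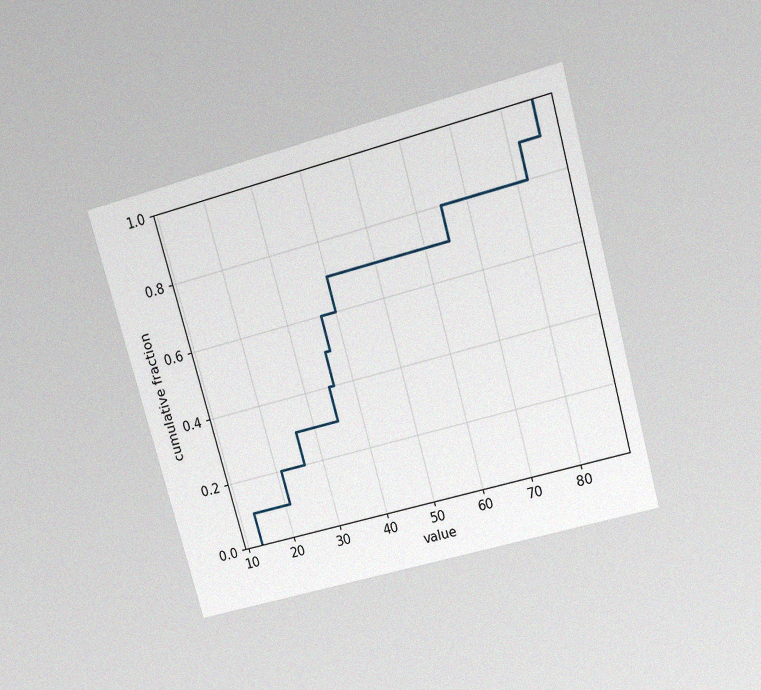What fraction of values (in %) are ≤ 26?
30%

The chart is tilted about 15° counter-clockwise and viewed slightly from above, with some photo noise. At x=26 the ECDF step is at 30%.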